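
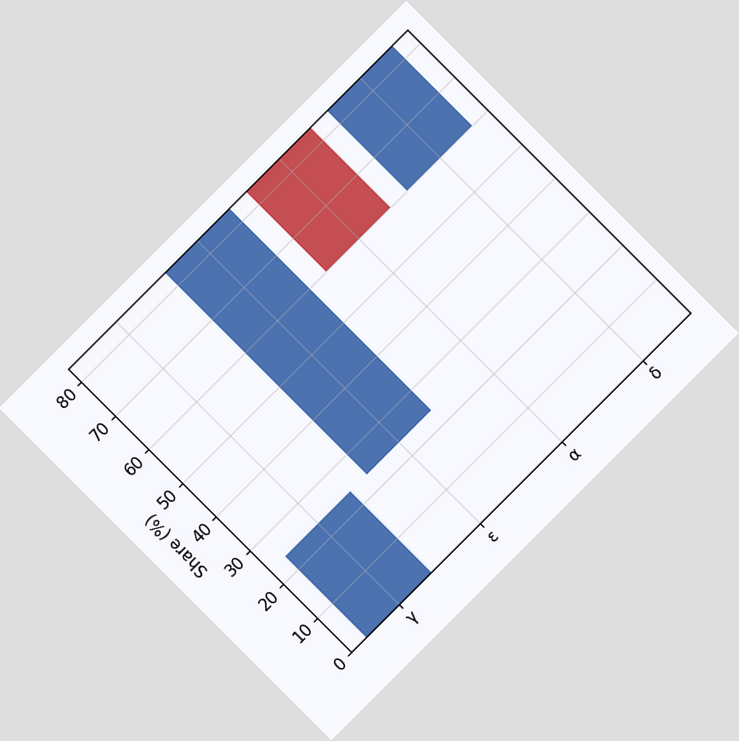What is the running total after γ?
24%

The chart is tilted about 45° counter-clockwise. After γ the running total reaches 24%.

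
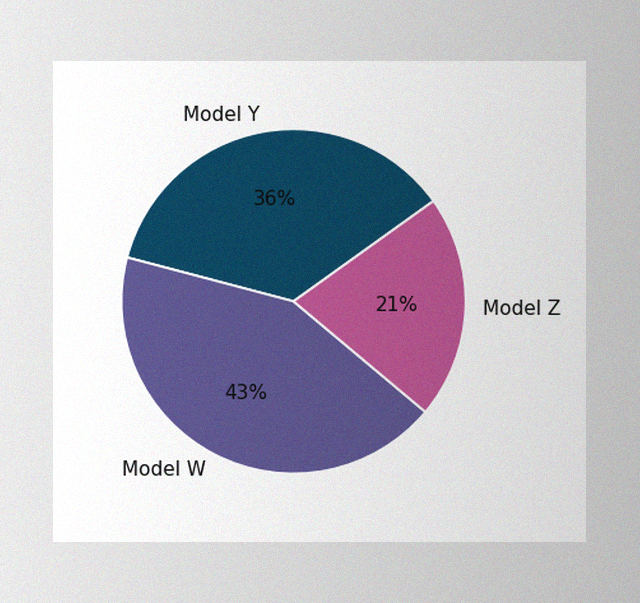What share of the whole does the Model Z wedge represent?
21%

The image has some photo noise and uneven lighting. The Model Z slice takes up 21% of the pie.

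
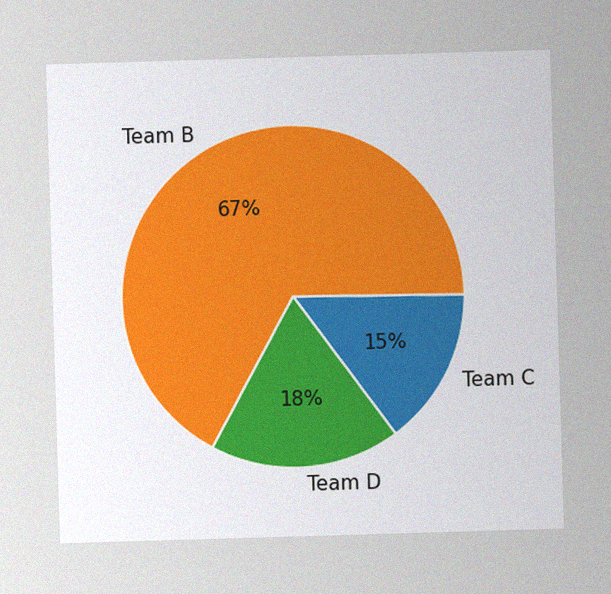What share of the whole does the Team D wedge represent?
The image has some photo noise and uneven lighting. The Team D slice takes up 18% of the pie.

18%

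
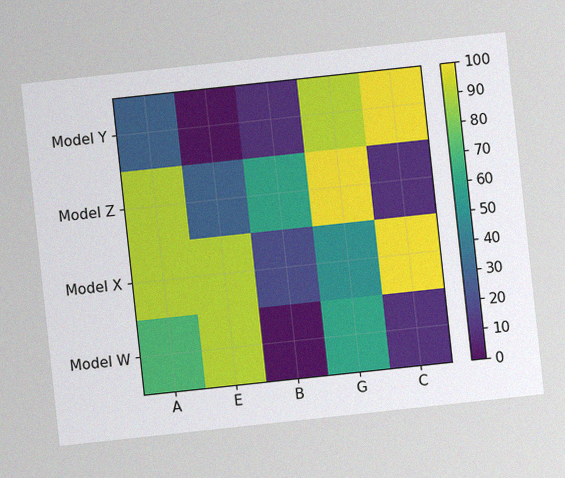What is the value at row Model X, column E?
The chart is tilted about 6° counter-clockwise, with some photo noise. Matching cell (Model X, E) against the colorbar gives 90.

90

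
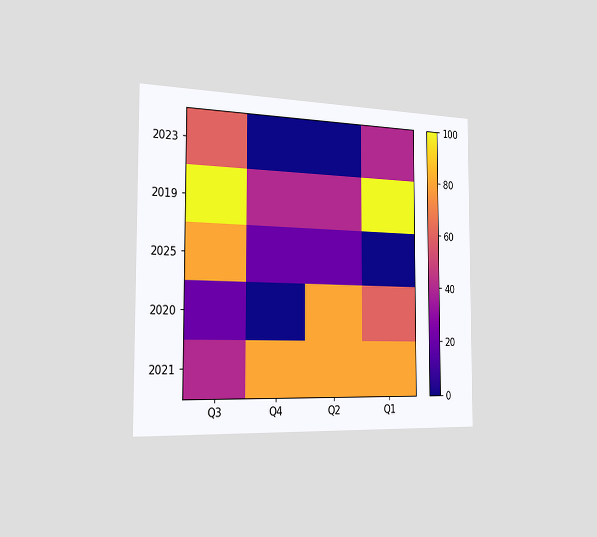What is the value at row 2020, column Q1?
The chart is viewed slightly from the left. Matching cell (2020, Q1) against the colorbar gives 60.

60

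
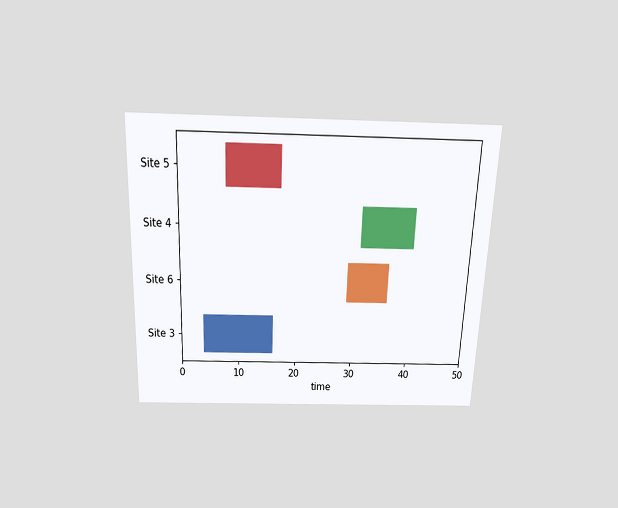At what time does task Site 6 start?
29

The chart is tilted about 2° clockwise and viewed slightly from above. The Site 6 bar begins at t=29.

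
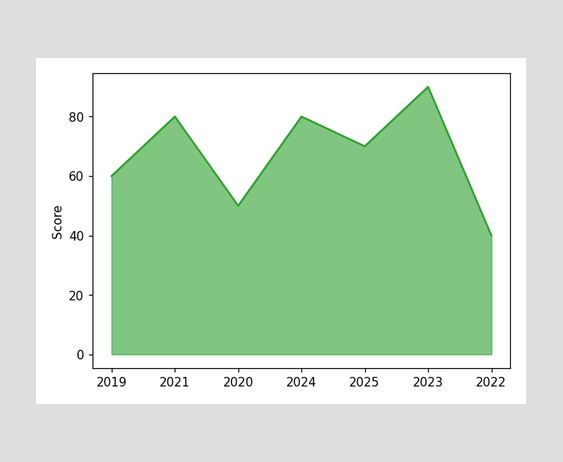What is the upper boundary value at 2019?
60

At 2019 the upper boundary is at 60.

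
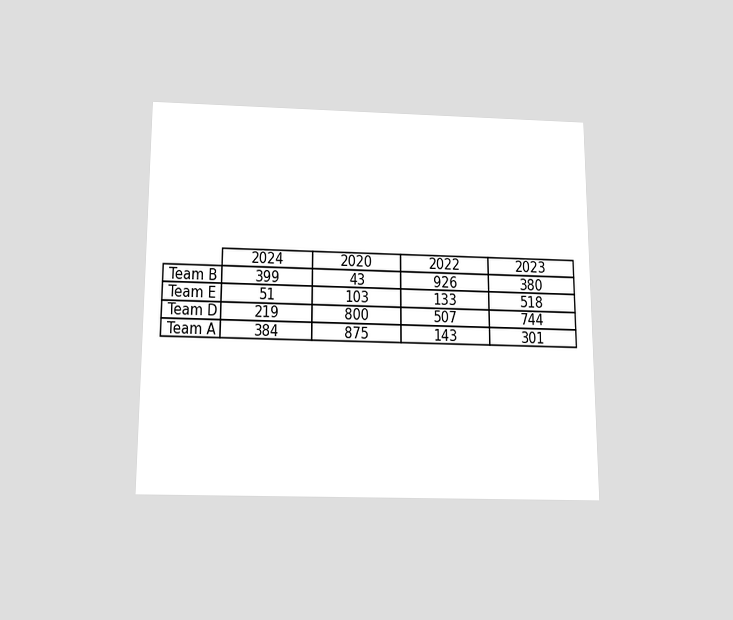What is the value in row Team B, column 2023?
380

The chart is viewed slightly from below. The (Team B, 2023) cell reads 380.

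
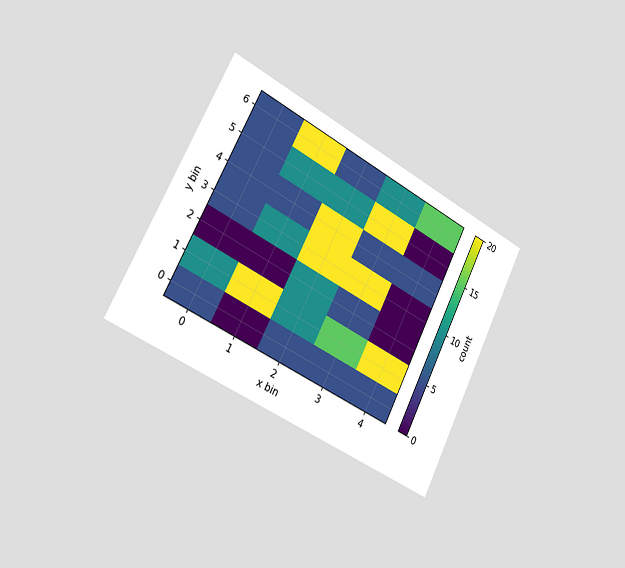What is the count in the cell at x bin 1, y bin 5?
10

The chart is tilted about 27° clockwise and viewed slightly from the left. Matching the cell (1, 5) against the colorbar gives 10.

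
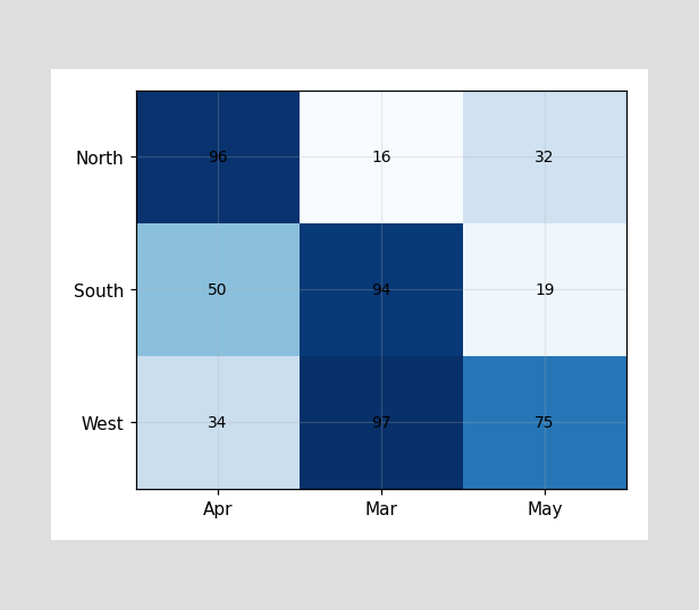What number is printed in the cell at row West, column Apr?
34

The (West, Apr) cell reads 34.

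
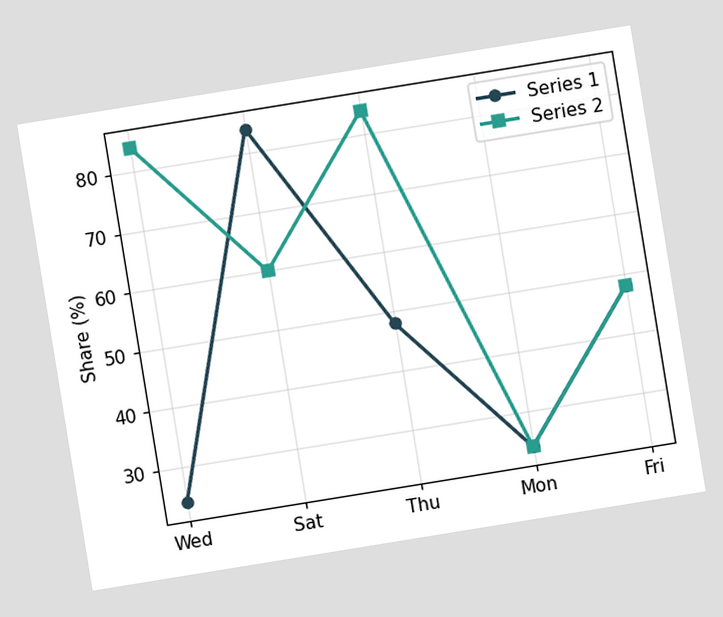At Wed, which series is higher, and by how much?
Series 2, by 60%

The chart is tilted about 9° counter-clockwise. At Wed, Series 2 sits above the other line by 60%.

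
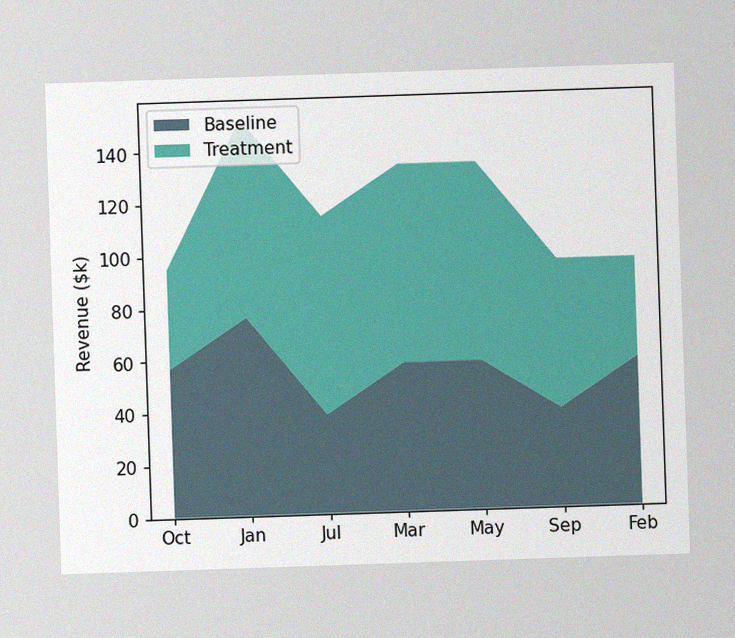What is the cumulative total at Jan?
The image has some photo noise and uneven lighting. The stacked total at Jan reaches $152k.

$152k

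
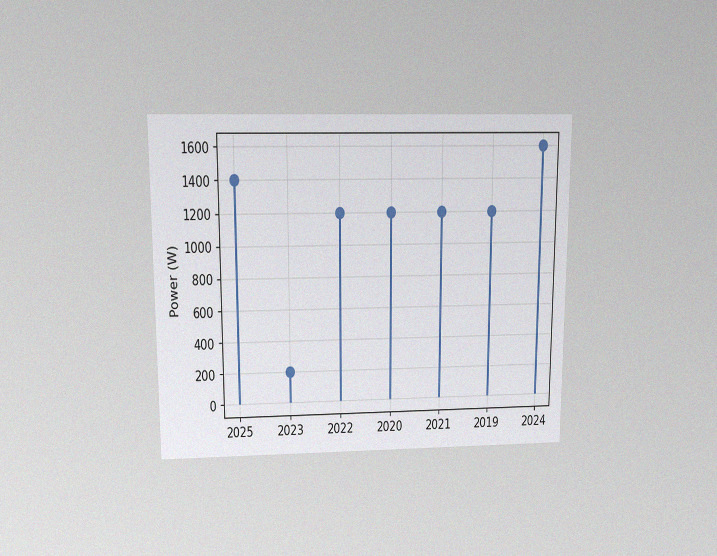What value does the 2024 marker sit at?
1600W

The chart is viewed slightly from above, with some photo noise. The 2024 marker sits at 1600W.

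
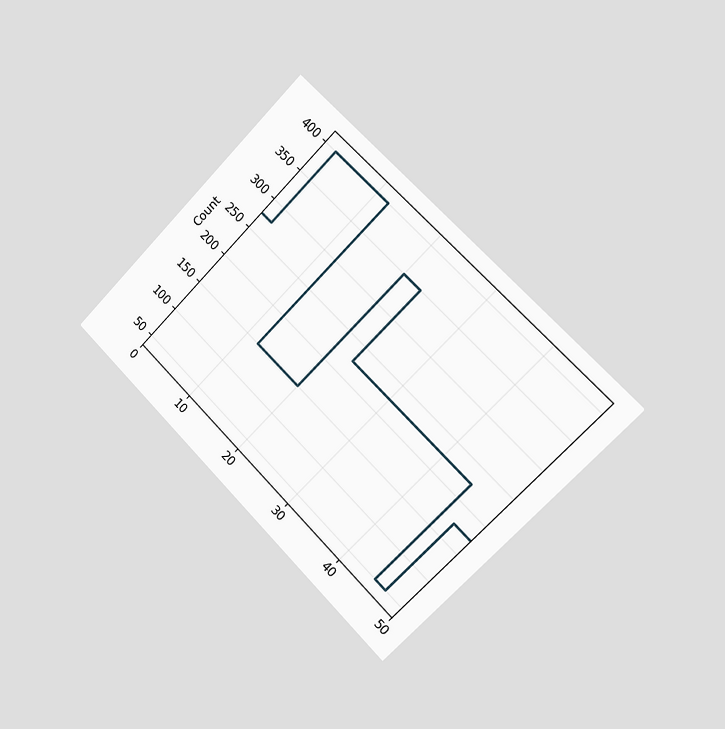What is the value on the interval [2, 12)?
400

The chart is tilted about 45° clockwise and viewed slightly from the right. On [2, 12) the step sits at 400.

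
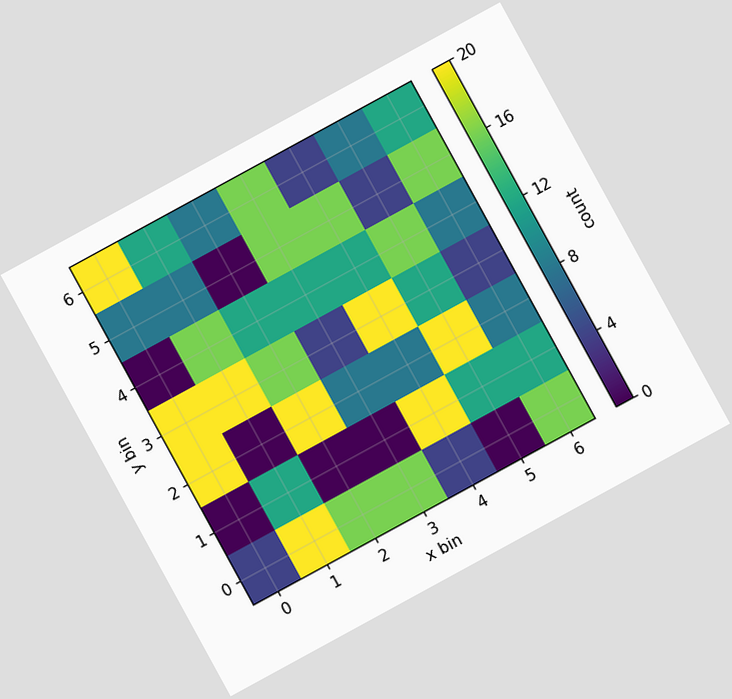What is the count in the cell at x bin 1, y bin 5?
8

The chart is tilted about 29° counter-clockwise. Matching the cell (1, 5) against the colorbar gives 8.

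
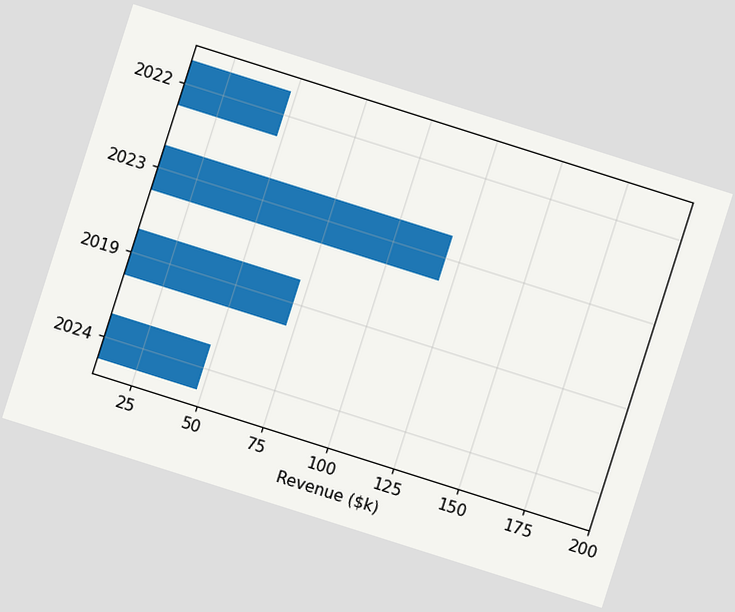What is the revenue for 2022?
The chart is tilted about 18° clockwise. Reading along the chart's x-axis, the 2022 bar reaches $48k.

$48k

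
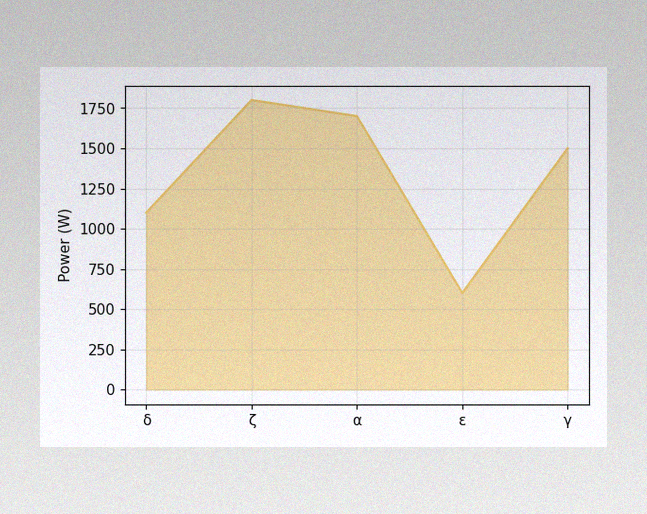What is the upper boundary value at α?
The image has some photo noise and uneven lighting. At α the upper boundary is at 1700W.

1700W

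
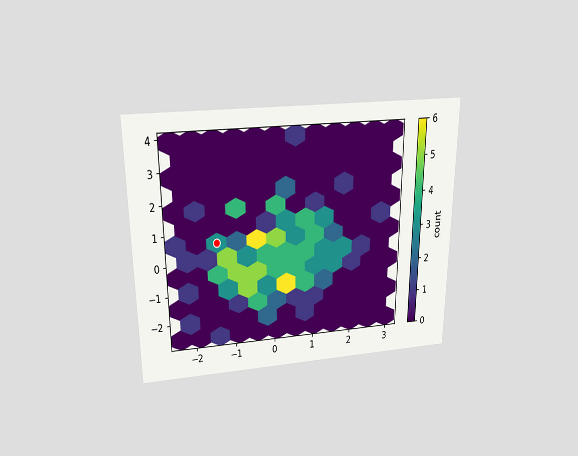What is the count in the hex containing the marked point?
3

The chart is viewed slightly from above. The marked hex reads 3 on the colorbar.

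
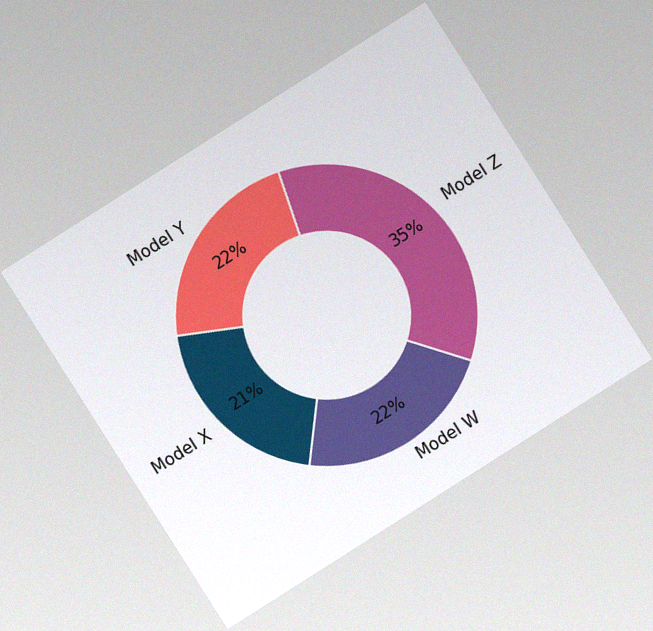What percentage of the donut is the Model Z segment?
The chart is tilted about 32° counter-clockwise, with some photo noise. The Model Z segment takes up 35% of the ring.

35%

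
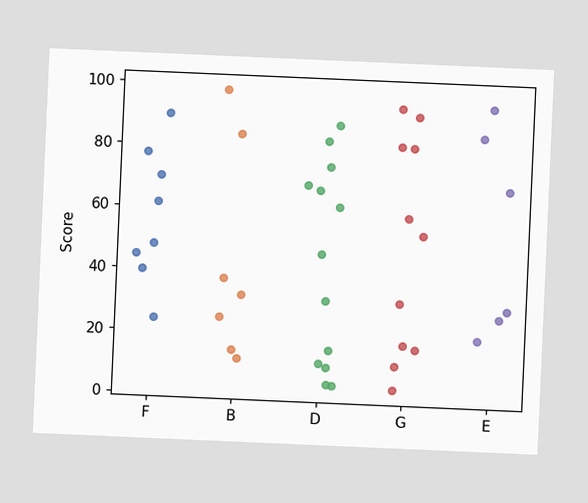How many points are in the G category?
The chart is tilted about 2° clockwise. Counting the markers in the G column gives 11.

11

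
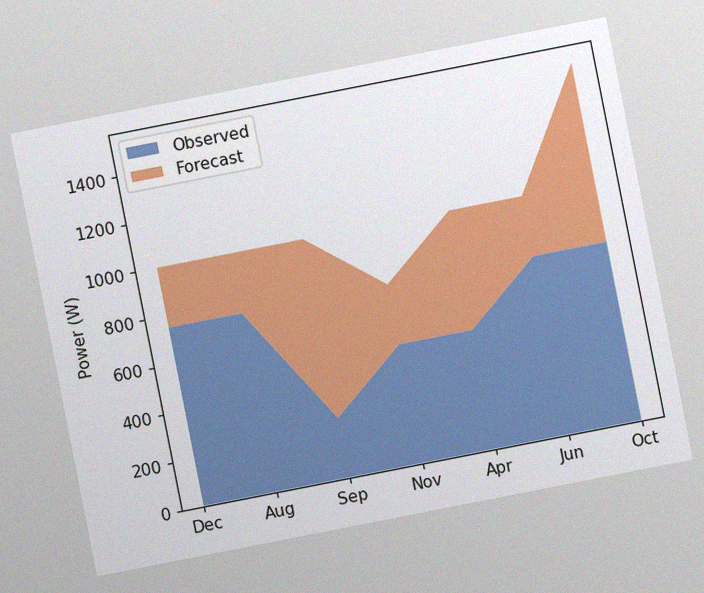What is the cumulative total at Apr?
The chart is tilted about 11° counter-clockwise, with some photo noise. The stacked total at Apr reaches 1000W.

1000W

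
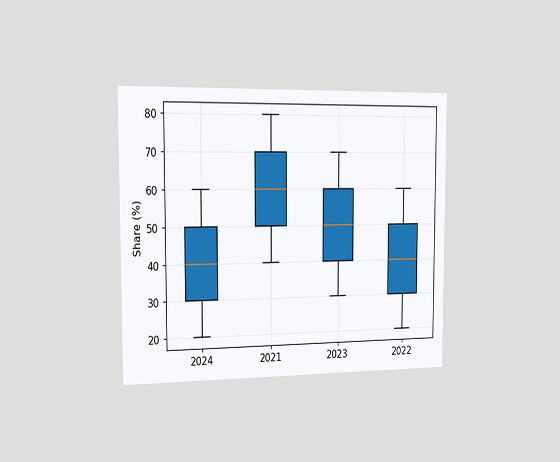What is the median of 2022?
40%

The chart is viewed slightly from the left. The median line in the 2022 box sits at 40%.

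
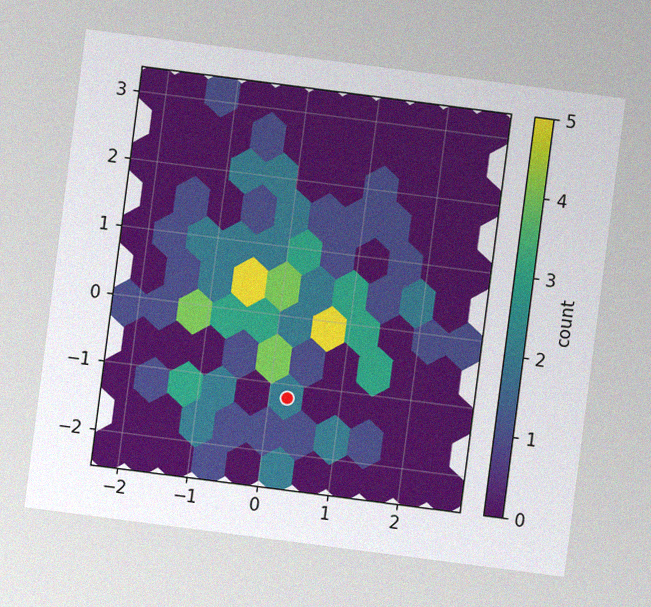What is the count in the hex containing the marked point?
The chart is tilted about 7° clockwise, with some photo noise. The marked hex reads 2 on the colorbar.

2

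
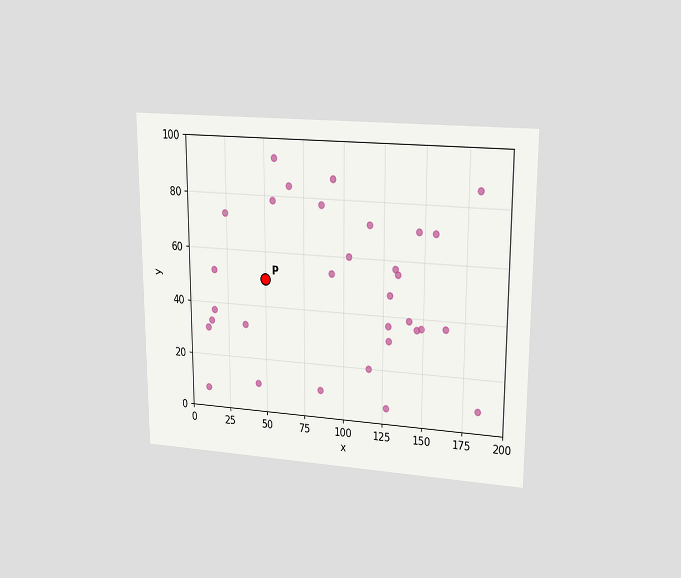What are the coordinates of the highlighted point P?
The chart is viewed at a slight angle. Following the gridlines from P to each axis, P sits at (50, 50).

(50, 50)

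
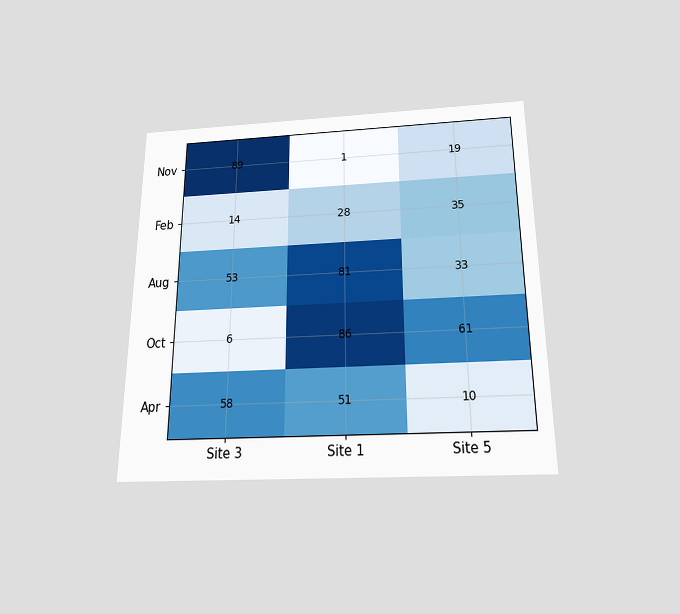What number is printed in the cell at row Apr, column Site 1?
The chart is viewed slightly from below. The (Apr, Site 1) cell reads 51.

51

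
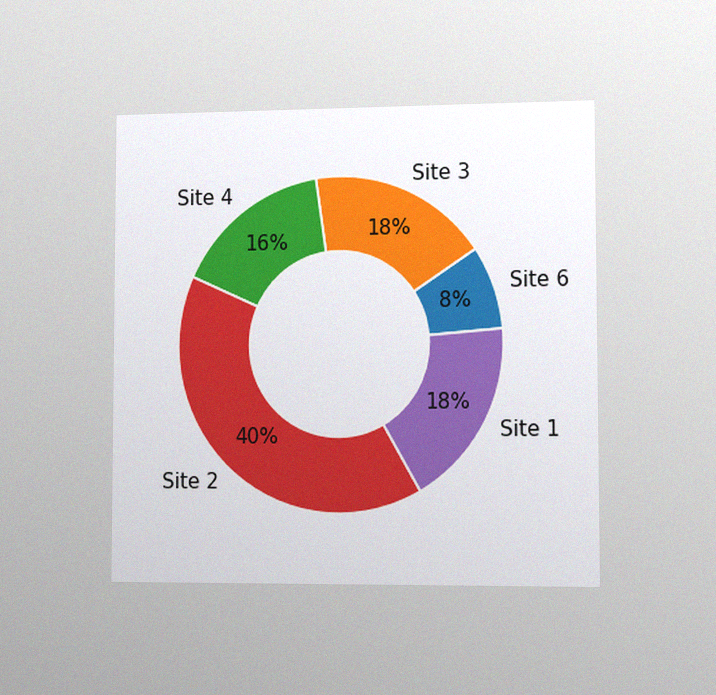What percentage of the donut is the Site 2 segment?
40%

The chart is viewed slightly from the right, with some photo noise. The Site 2 segment takes up 40% of the ring.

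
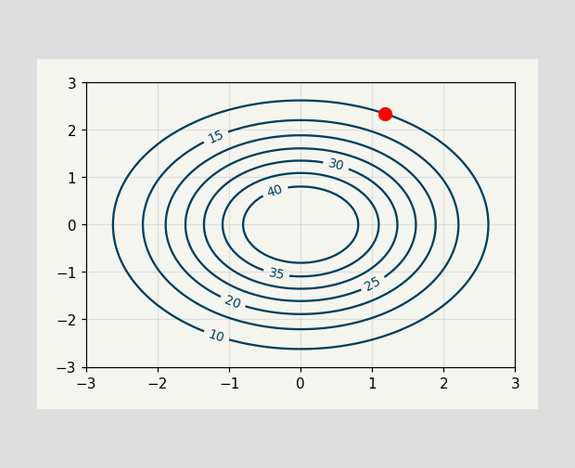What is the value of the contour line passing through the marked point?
10

The marked point sits on the contour labelled 10.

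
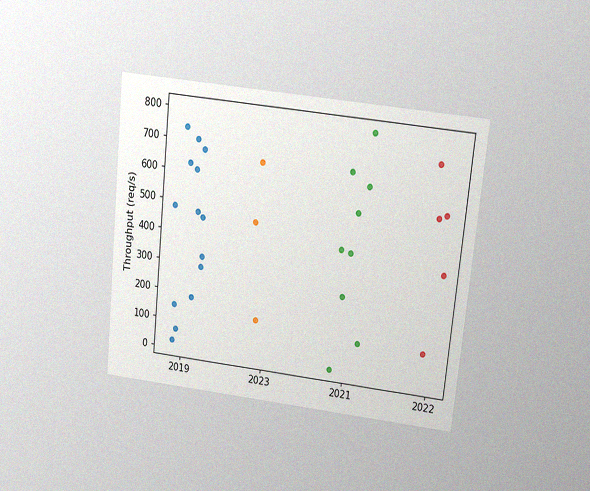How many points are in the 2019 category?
The chart is tilted about 6° clockwise and viewed slightly from above, with some photo noise. Counting the markers in the 2019 column gives 14.

14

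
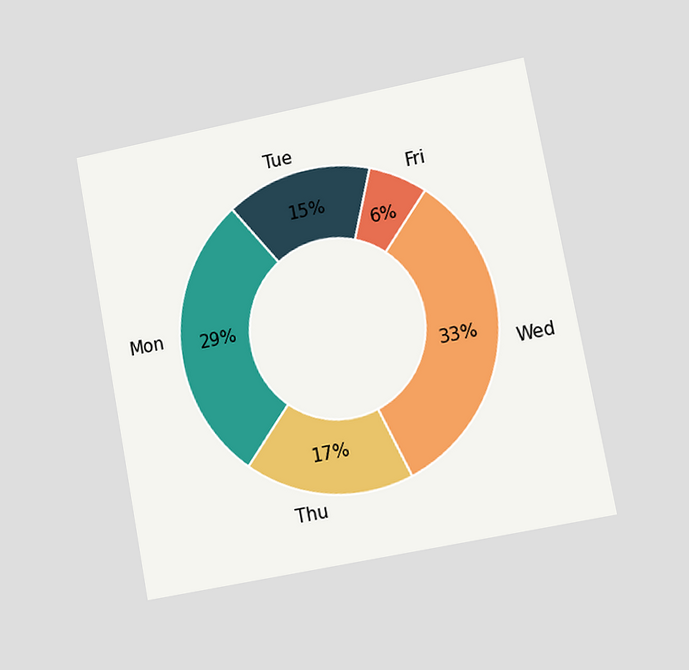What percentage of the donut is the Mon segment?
29%

The chart is tilted about 11° counter-clockwise and viewed at a slight angle. The Mon segment takes up 29% of the ring.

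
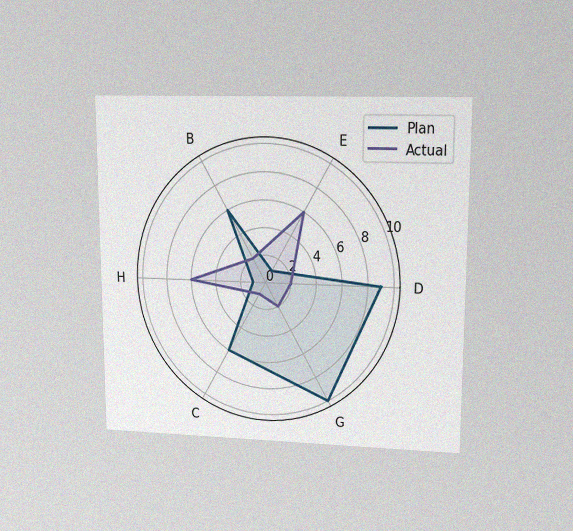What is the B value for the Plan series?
6

The chart is viewed at a slight angle, with some photo noise. On the B axis, Plan reaches 6.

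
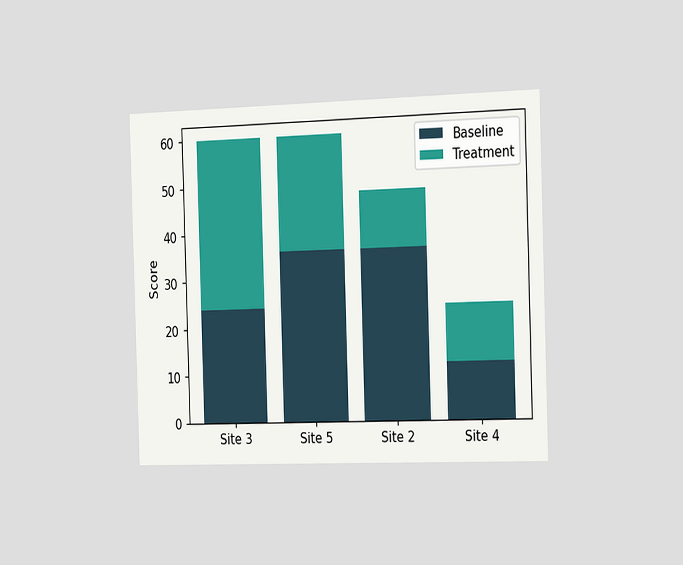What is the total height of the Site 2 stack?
48

The chart is viewed slightly from the right. The Site 2 stack's top reaches 48 on the y-axis.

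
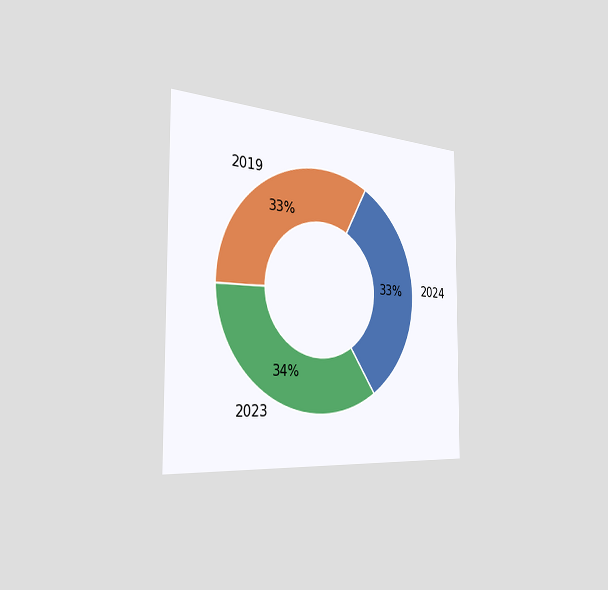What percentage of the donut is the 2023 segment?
The chart is viewed slightly from the left. The 2023 segment takes up 34% of the ring.

34%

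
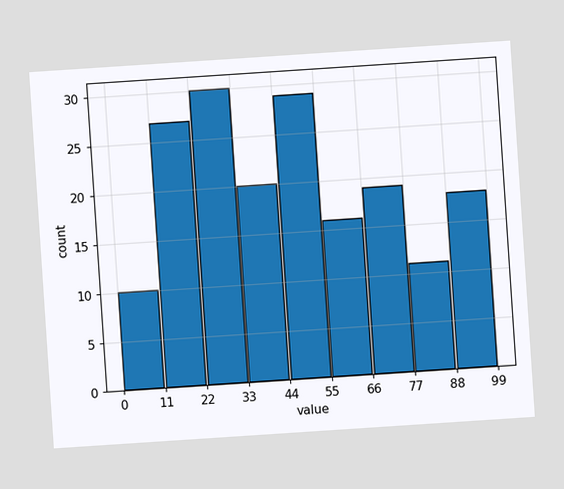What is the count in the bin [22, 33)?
30

The chart is tilted about 4° counter-clockwise. The [22, 33) bin has height 30.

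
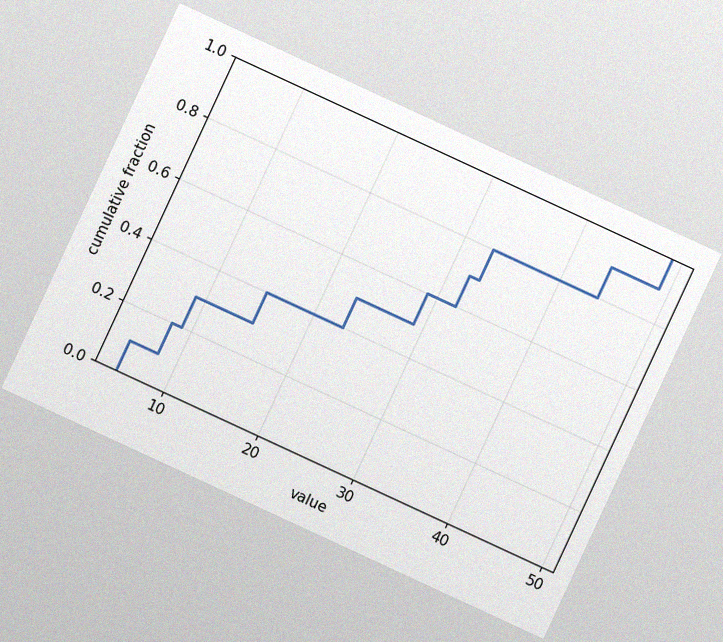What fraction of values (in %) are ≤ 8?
20%

The chart is tilted about 25° clockwise, with some photo noise. At x=8 the ECDF step is at 20%.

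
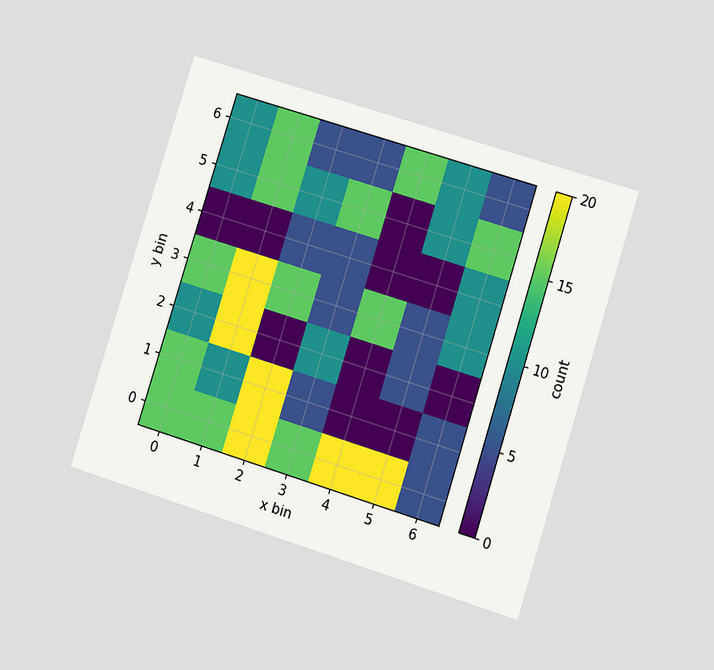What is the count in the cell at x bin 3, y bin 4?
The chart is tilted about 17° clockwise and viewed at a slight angle. Matching the cell (3, 4) against the colorbar gives 5.

5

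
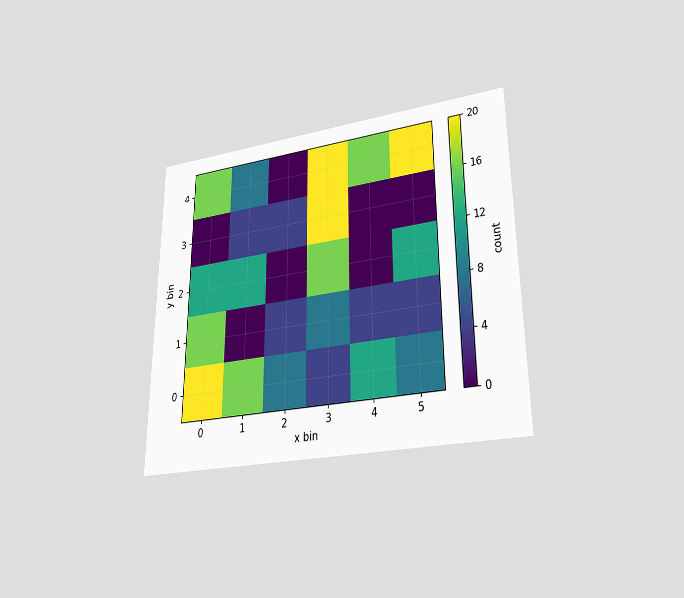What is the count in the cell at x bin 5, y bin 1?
4

The chart is viewed at a slight angle. Matching the cell (5, 1) against the colorbar gives 4.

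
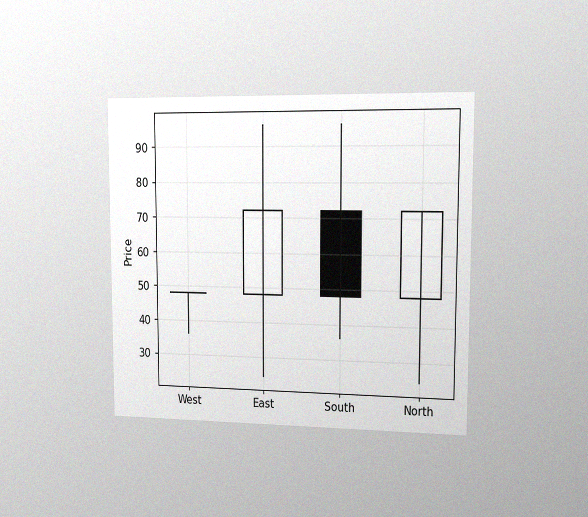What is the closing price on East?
The chart is viewed slightly from the right, with some photo noise. The East candle closes at 72.

72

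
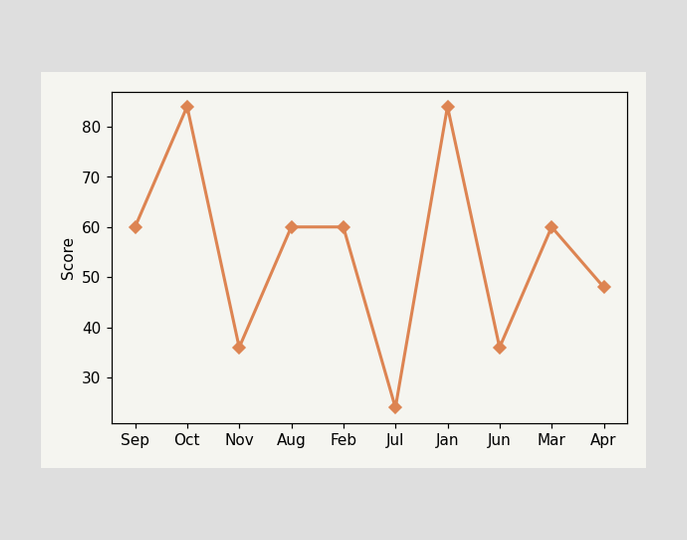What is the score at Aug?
At Aug, the line is at 60.

60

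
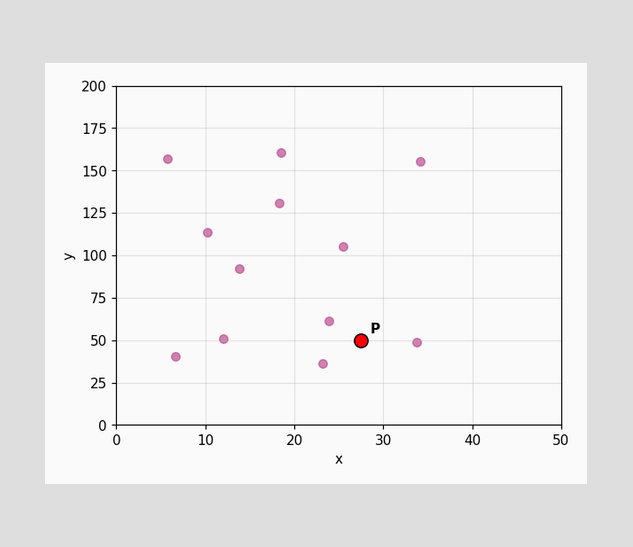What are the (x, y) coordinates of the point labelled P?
Following the gridlines from P to each axis, P sits at (27.5, 50).

(27.5, 50)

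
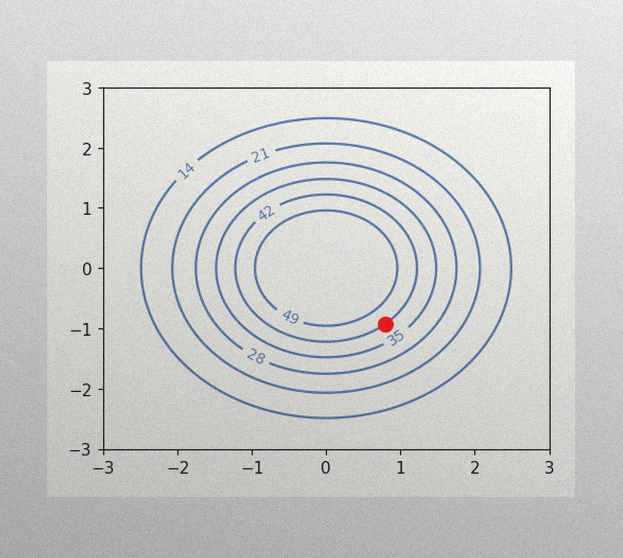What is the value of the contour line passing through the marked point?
The image has some photo noise and uneven lighting. The marked point sits on the contour labelled 42.

42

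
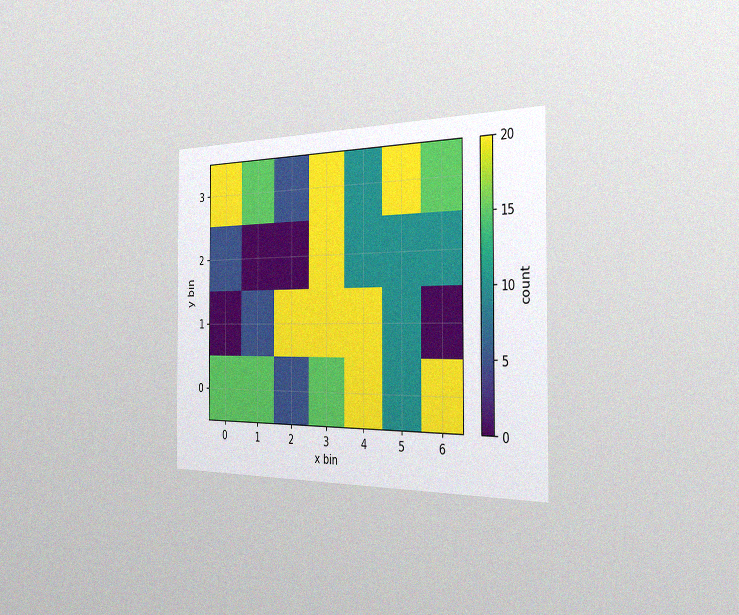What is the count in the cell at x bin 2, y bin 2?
0

The chart is viewed slightly from the right, with some photo noise. Matching the cell (2, 2) against the colorbar gives 0.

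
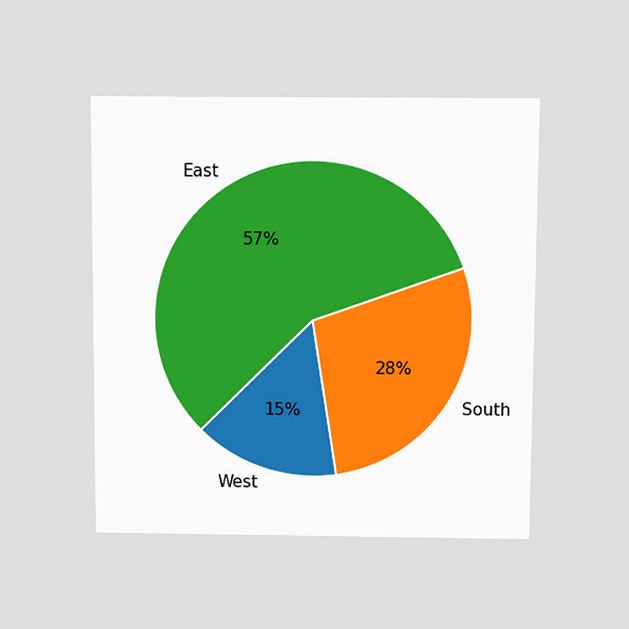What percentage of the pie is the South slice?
28%

The chart is viewed slightly from above. The South slice takes up 28% of the pie.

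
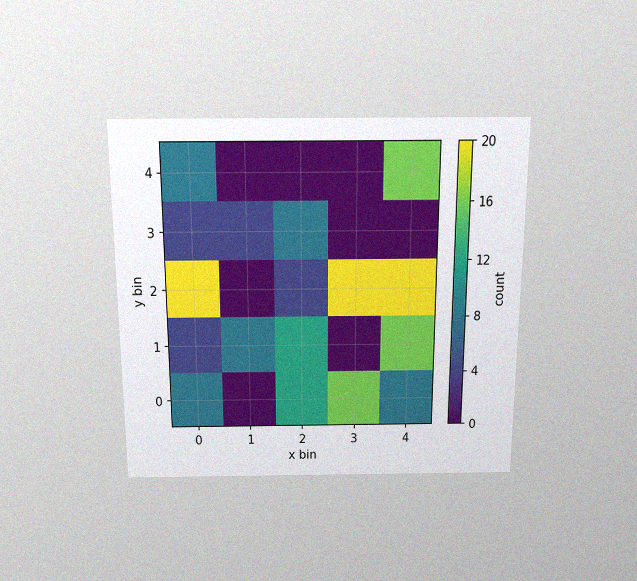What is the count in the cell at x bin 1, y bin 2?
The chart is viewed slightly from above, with some photo noise. Matching the cell (1, 2) against the colorbar gives 0.

0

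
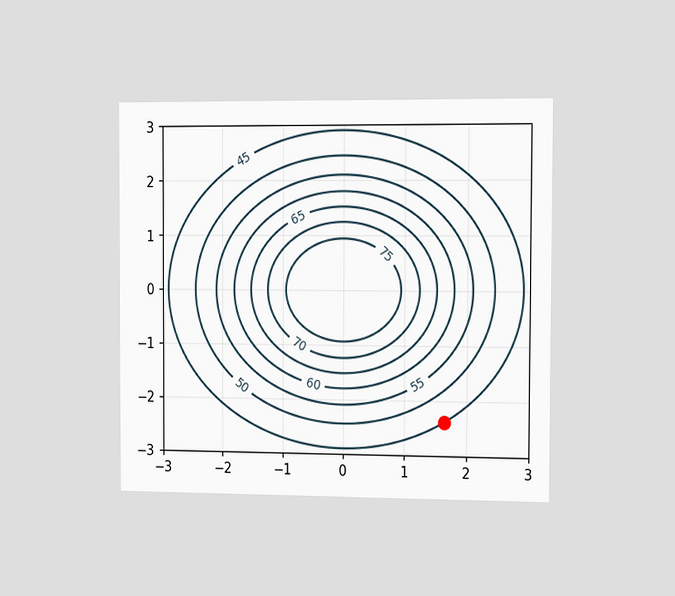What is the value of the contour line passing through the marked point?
45

The chart is viewed slightly from the right. The marked point sits on the contour labelled 45.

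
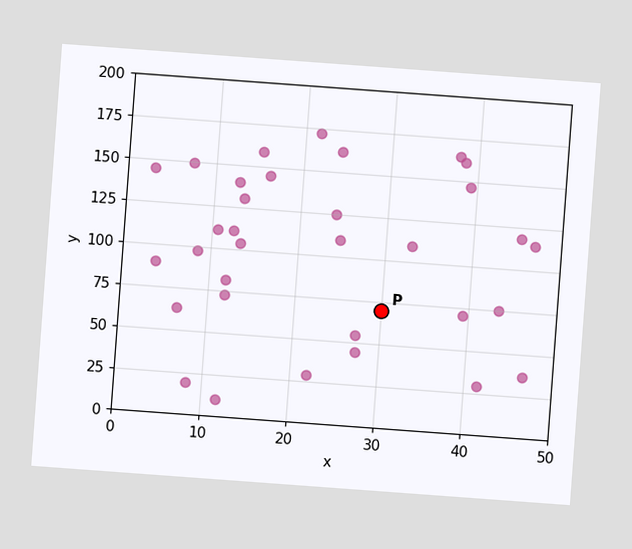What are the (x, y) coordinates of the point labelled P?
The chart is tilted about 4° clockwise. Following the gridlines from P to each axis, P sits at (30, 70).

(30, 70)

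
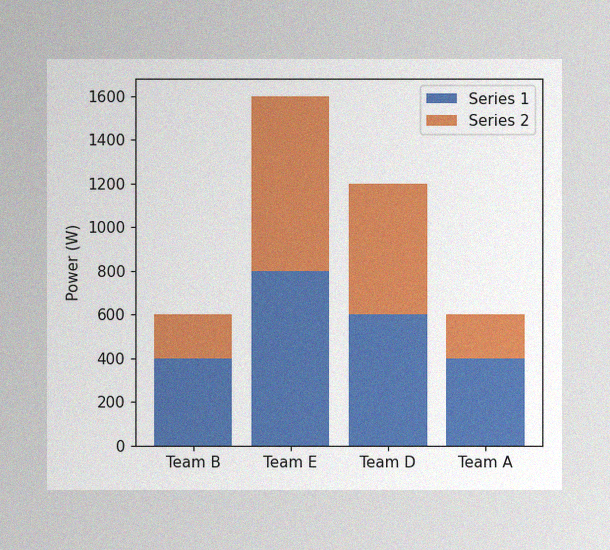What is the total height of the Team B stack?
The image has some photo noise and uneven lighting. The Team B stack's top reaches 600W on the y-axis.

600W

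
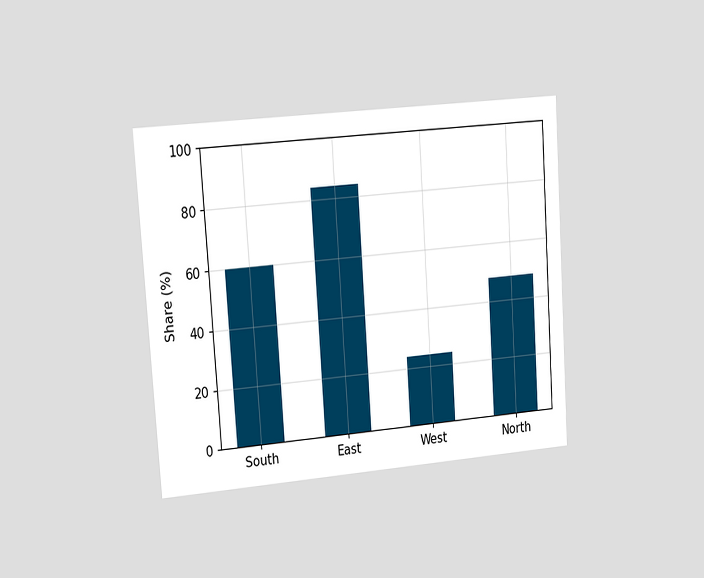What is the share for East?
84%

The chart is tilted about 4° counter-clockwise and viewed slightly from the left. Reading along the chart's y-axis, the East bar reaches 84%.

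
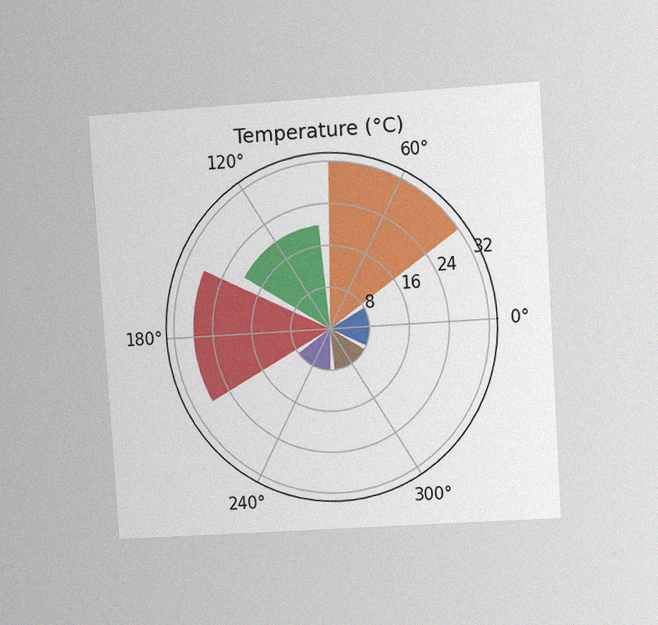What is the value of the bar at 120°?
20°C

The chart is tilted about 4° counter-clockwise and viewed at a slight angle, with some photo noise. The bar at 120° reaches 20°C on the radial axis.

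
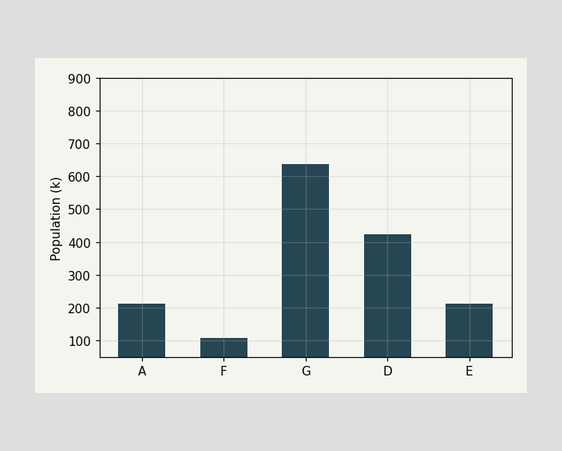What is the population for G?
636k

Reading along the chart's y-axis, the G bar reaches 636k.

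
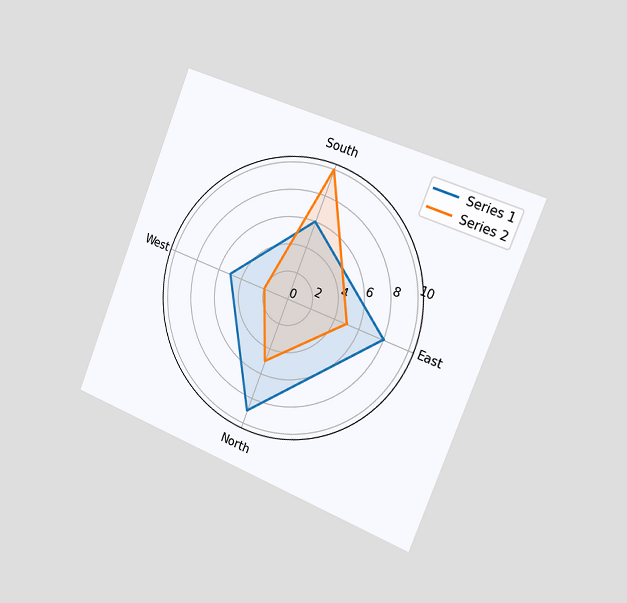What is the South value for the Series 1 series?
6

The chart is tilted about 21° clockwise and viewed slightly from the right. On the South axis, Series 1 reaches 6.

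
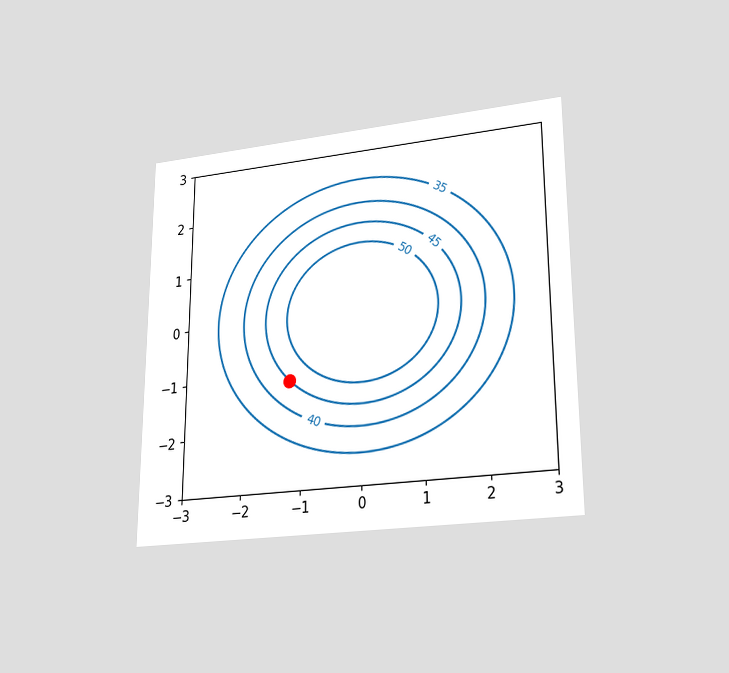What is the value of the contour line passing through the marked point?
The chart is viewed at a slight angle. The marked point sits on the contour labelled 45.

45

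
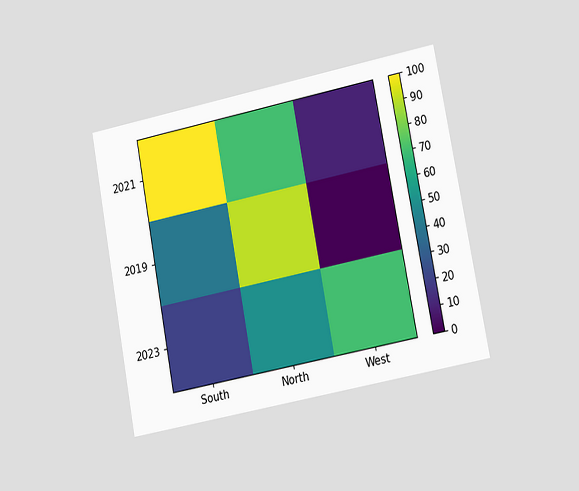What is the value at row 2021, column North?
70

The chart is tilted about 11° counter-clockwise and viewed slightly from the right. Matching cell (2021, North) against the colorbar gives 70.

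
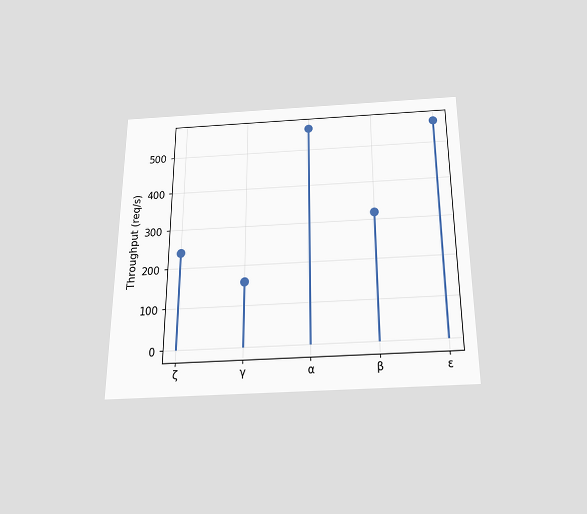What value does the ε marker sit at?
560req/s

The chart is viewed slightly from below. The ε marker sits at 560req/s.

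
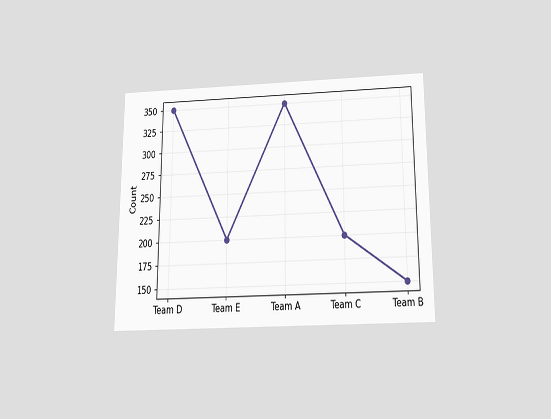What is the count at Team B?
The chart is viewed slightly from below. At Team B, the line is at 150.

150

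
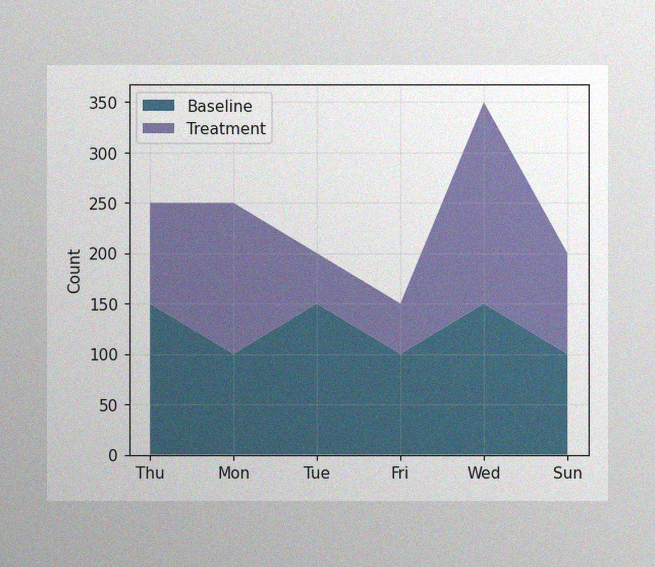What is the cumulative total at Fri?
150

The image has some photo noise and uneven lighting. The stacked total at Fri reaches 150.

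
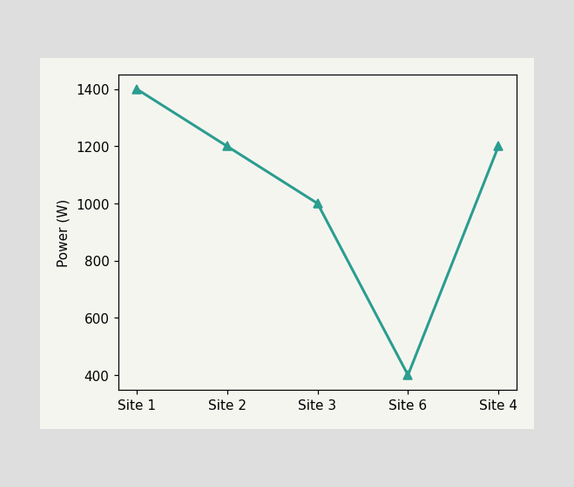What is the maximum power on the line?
The highest point is at Site 1, and reading across to the y-axis gives 1400W.

1400W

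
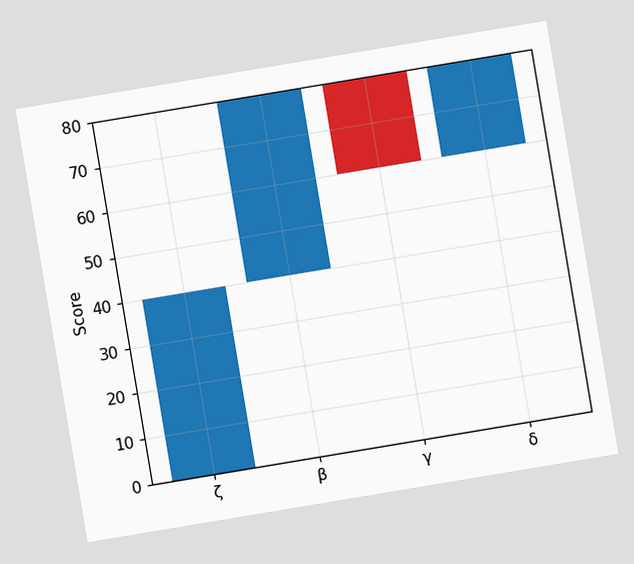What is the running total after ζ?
40

The chart is tilted about 9° counter-clockwise. After ζ the running total reaches 40.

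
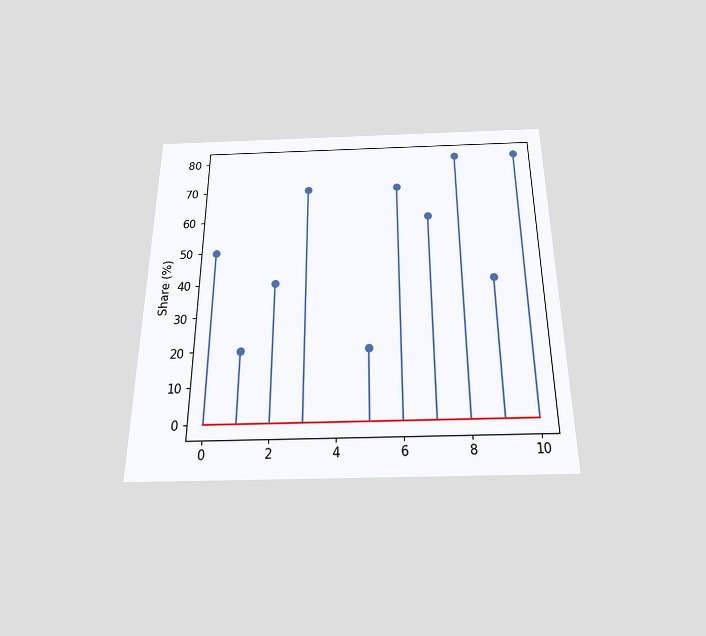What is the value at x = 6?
70%

The chart is viewed slightly from below. The stem at x=6 reaches 70%.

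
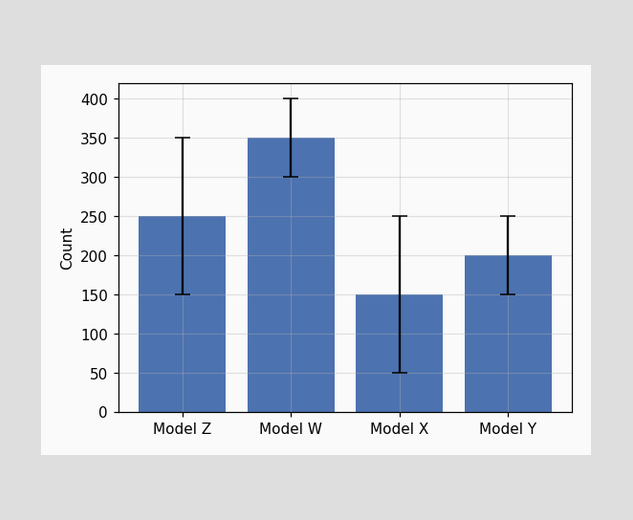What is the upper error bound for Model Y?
The Model Y bar's upper whisker reaches 250.

250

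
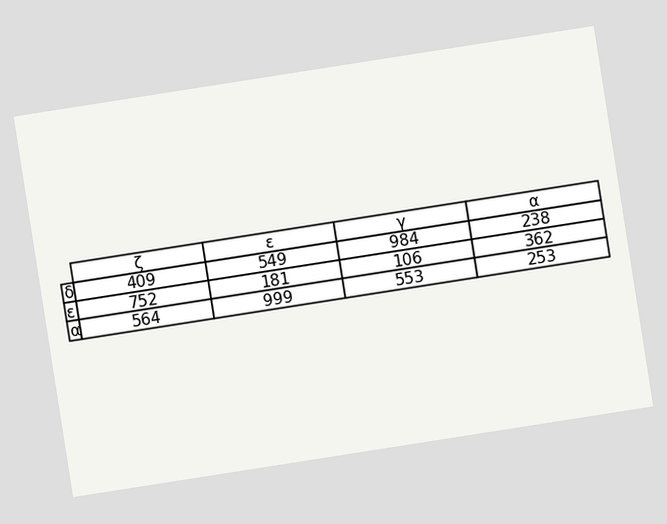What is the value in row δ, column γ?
The chart is tilted about 9° counter-clockwise. The (δ, γ) cell reads 984.

984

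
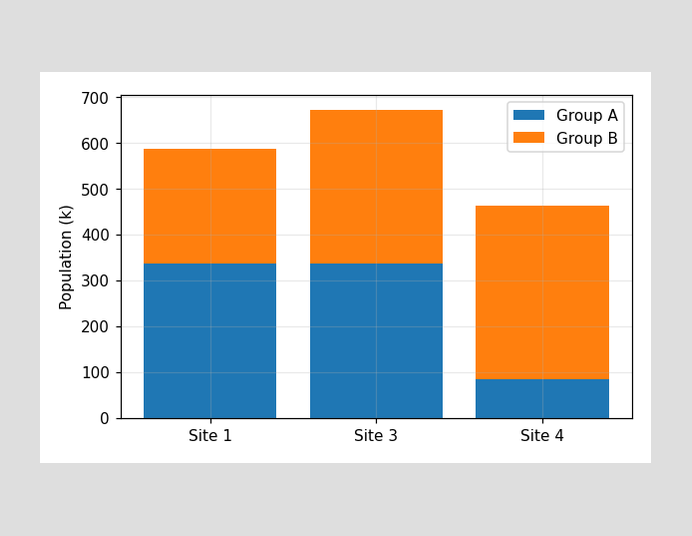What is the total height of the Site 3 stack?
The Site 3 stack's top reaches 672k on the y-axis.

672k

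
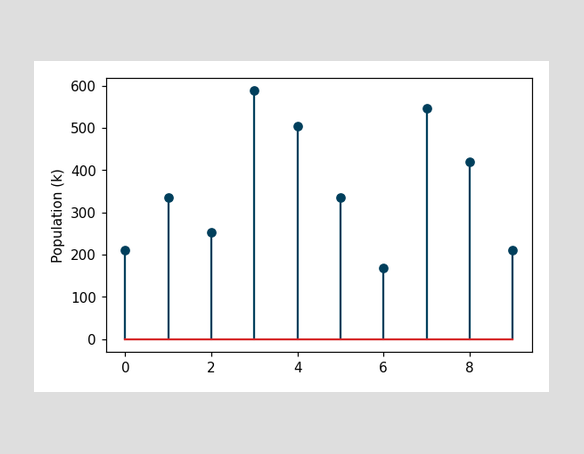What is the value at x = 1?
336k

The stem at x=1 reaches 336k.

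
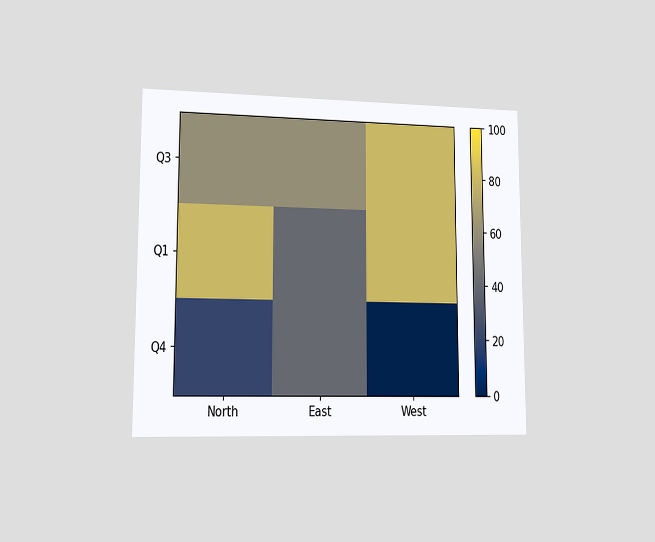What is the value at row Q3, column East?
The chart is viewed at a slight angle. Matching cell (Q3, East) against the colorbar gives 60.

60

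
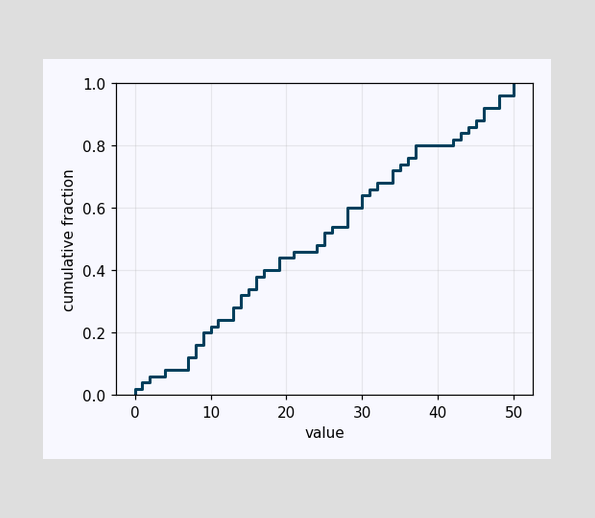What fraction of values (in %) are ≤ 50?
At x=50 the ECDF step is at 100%.

100%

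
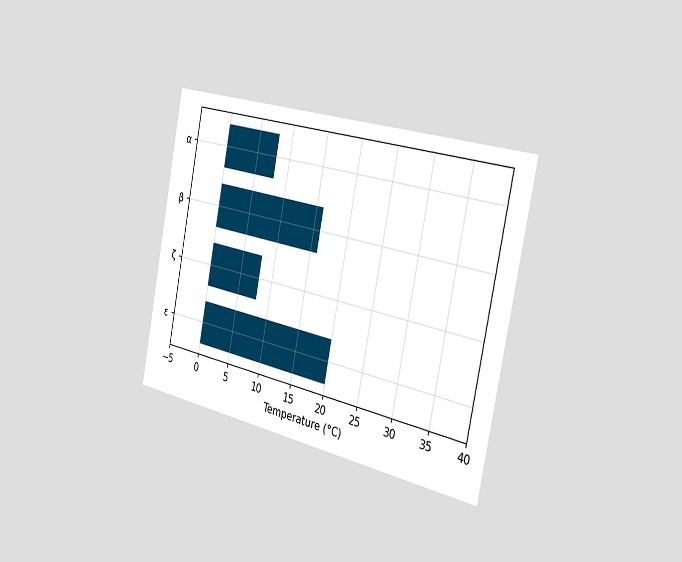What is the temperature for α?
The chart is tilted about 11° clockwise and viewed slightly from the right. Reading along the chart's x-axis, the α bar reaches 8°C.

8°C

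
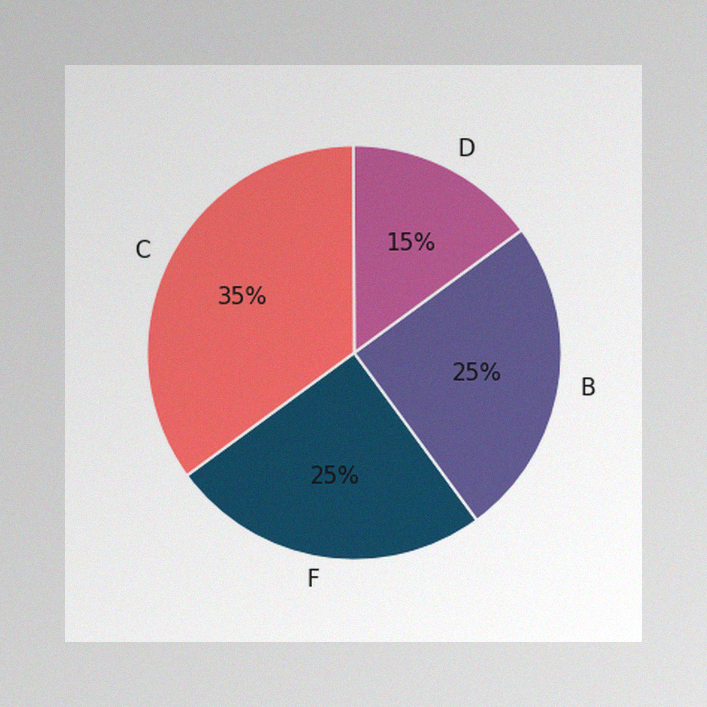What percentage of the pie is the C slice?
35%

The image has some photo noise and uneven lighting. The C slice takes up 35% of the pie.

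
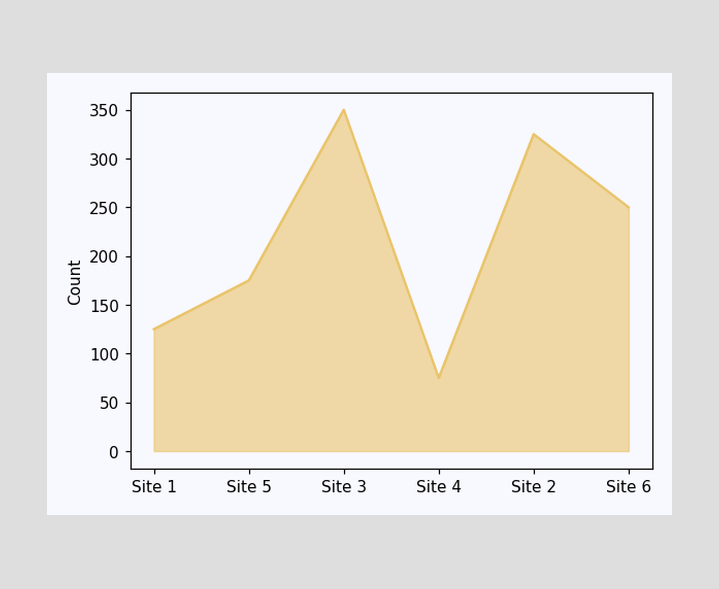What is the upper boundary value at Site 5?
At Site 5 the upper boundary is at 175.

175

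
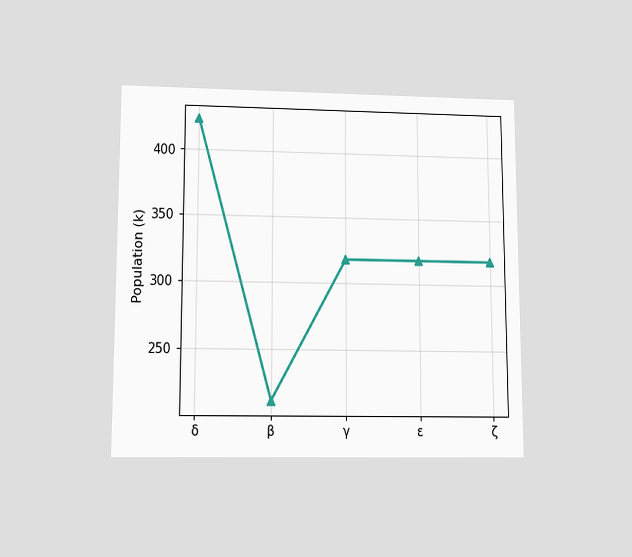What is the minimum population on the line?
212k

The chart is viewed slightly from below. The lowest point is at β, and reading across to the y-axis gives 212k.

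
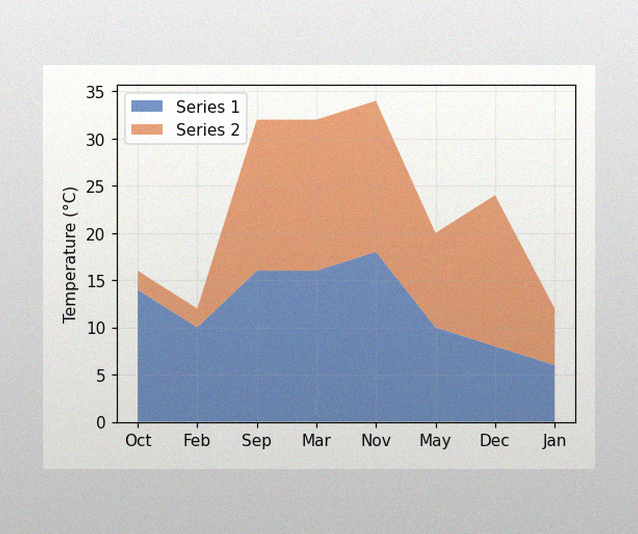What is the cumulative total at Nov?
34°C

The image has some photo noise and uneven lighting. The stacked total at Nov reaches 34°C.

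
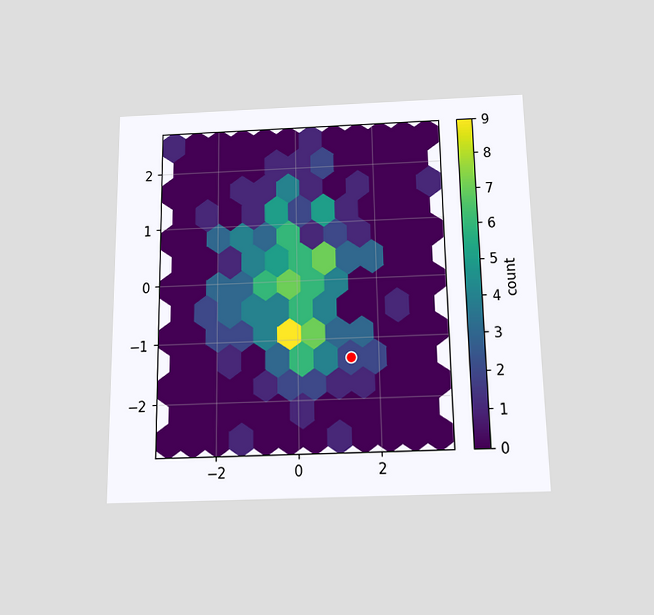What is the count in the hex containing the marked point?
The chart is viewed slightly from below. The marked hex reads 2 on the colorbar.

2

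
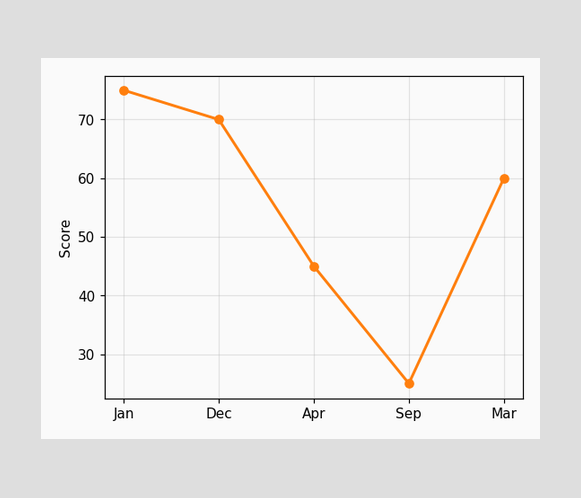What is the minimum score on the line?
The lowest point is at Sep, and reading across to the y-axis gives 25.

25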